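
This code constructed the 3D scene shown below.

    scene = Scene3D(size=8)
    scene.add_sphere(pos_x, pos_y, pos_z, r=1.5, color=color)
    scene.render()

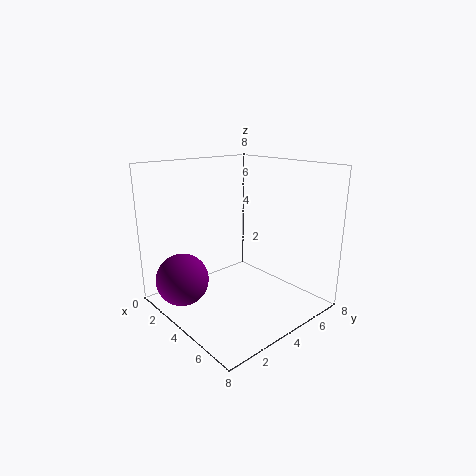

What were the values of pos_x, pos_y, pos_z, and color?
pos_x = 2
pos_y = 1.5
pos_z = 1.5
color = 'purple'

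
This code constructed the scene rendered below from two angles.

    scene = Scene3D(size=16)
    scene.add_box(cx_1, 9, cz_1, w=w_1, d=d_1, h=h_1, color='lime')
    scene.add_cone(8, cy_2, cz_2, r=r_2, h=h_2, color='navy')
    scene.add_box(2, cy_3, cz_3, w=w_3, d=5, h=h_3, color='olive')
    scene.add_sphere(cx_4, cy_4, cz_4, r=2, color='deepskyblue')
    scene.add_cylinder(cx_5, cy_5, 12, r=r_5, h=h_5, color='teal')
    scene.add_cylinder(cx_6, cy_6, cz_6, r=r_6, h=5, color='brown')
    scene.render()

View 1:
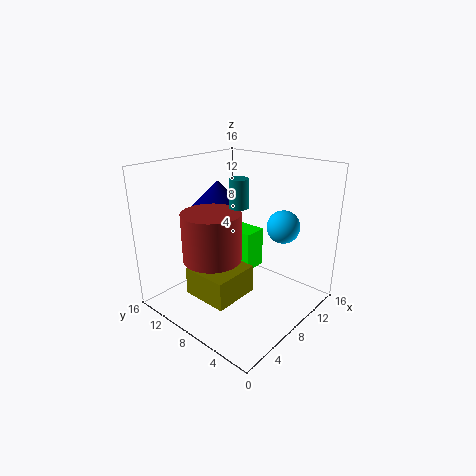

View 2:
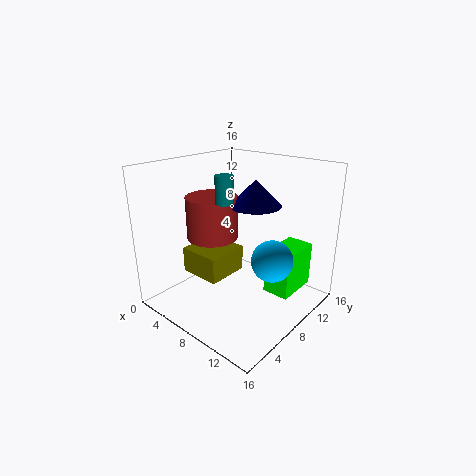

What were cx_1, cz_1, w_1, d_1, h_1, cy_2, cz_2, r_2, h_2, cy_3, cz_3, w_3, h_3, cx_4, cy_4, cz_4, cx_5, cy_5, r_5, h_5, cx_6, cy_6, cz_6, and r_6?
cx_1 = 11, cz_1 = 2, w_1 = 3, d_1 = 5, h_1 = 5, cy_2 = 11, cz_2 = 11, r_2 = 3, h_2 = 3, cy_3 = 5, cz_3 = 3, w_3 = 5, h_3 = 3, cx_4 = 14, cy_4 = 6, cz_4 = 8, cx_5 = 7, cy_5 = 7, r_5 = 1, h_5 = 3, cx_6 = 4, cy_6 = 8, cz_6 = 7, r_6 = 3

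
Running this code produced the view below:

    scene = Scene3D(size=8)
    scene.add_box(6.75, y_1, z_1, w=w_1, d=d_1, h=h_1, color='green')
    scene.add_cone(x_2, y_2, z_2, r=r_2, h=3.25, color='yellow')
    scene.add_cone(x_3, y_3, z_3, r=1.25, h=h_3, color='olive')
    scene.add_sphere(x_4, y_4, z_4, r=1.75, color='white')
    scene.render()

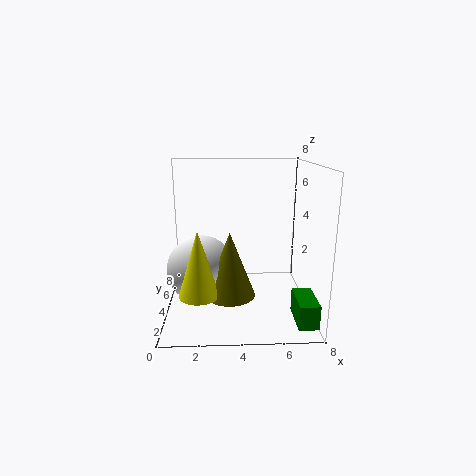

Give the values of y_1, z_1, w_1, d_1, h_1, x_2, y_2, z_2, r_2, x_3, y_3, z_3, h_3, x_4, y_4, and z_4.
y_1 = 0.25; z_1 = 0.5; w_1 = 1; d_1 = 2; h_1 = 1.25; x_2 = 2; y_2 = 1.25; z_2 = 2; r_2 = 1; x_3 = 3.5; y_3 = 1.75; z_3 = 1.75; h_3 = 3.25; x_4 = 2; y_4 = 2.75; z_4 = 2.75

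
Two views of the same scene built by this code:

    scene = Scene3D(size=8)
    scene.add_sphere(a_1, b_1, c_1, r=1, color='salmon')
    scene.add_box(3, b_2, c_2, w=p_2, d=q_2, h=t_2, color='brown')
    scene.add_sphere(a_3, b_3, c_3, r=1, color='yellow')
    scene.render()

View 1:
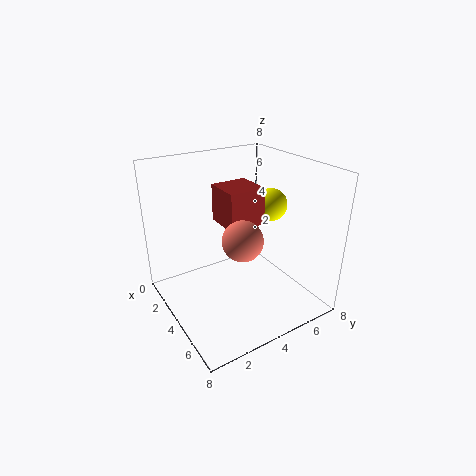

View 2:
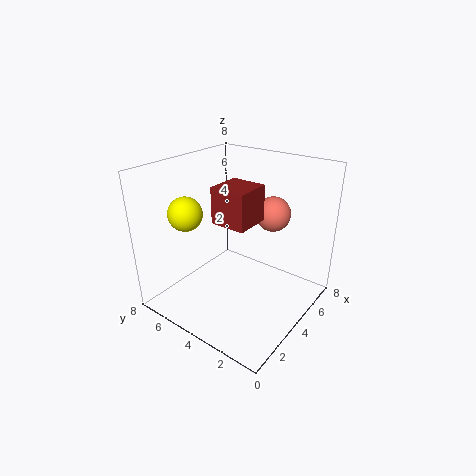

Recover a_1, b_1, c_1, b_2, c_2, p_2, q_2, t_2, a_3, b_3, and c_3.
a_1 = 6
b_1 = 3
c_1 = 5
b_2 = 3
c_2 = 5
p_2 = 2
q_2 = 2
t_2 = 2
a_3 = 3
b_3 = 7
c_3 = 5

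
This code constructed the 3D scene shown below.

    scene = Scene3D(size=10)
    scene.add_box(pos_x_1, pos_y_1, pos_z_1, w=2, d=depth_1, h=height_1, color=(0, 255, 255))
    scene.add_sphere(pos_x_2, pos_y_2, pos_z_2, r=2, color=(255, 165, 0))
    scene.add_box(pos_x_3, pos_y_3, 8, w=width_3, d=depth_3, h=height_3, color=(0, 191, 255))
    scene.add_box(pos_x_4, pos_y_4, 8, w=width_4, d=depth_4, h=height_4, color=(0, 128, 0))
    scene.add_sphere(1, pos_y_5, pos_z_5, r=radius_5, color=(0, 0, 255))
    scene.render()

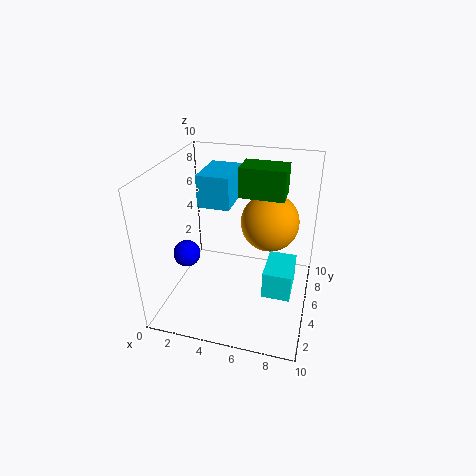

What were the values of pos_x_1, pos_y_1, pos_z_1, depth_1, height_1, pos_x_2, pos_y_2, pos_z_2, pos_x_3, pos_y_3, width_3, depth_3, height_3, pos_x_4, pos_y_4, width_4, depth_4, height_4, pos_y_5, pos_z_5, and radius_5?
pos_x_1 = 7, pos_y_1 = 4, pos_z_1 = 1, depth_1 = 3, height_1 = 2, pos_x_2 = 7, pos_y_2 = 6, pos_z_2 = 6, pos_x_3 = 3, pos_y_3 = 3, width_3 = 2, depth_3 = 3, height_3 = 2, pos_x_4 = 5, pos_y_4 = 5, width_4 = 3, depth_4 = 2, height_4 = 2, pos_y_5 = 5, pos_z_5 = 3, radius_5 = 1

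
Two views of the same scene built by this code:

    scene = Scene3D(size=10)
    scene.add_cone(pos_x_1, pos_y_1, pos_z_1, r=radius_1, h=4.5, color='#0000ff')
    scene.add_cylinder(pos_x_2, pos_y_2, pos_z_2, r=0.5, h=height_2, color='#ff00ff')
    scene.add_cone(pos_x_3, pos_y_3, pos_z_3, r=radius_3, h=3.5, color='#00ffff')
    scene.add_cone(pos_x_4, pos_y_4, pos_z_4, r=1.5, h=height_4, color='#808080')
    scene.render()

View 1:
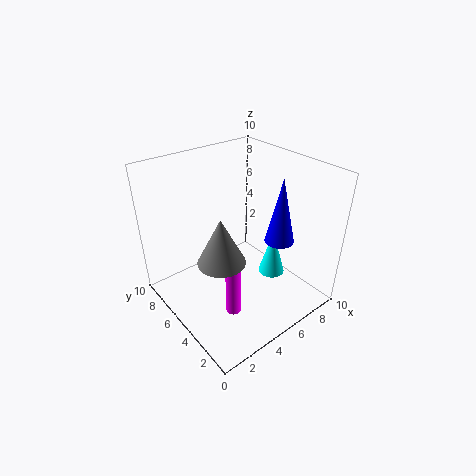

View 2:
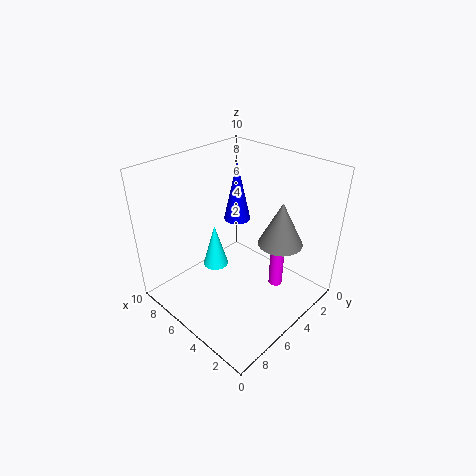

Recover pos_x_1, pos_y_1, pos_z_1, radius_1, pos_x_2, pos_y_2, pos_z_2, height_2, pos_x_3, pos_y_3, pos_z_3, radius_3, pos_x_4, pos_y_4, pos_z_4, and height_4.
pos_x_1 = 7
pos_y_1 = 3
pos_z_1 = 5
radius_1 = 1
pos_x_2 = 3
pos_y_2 = 3
pos_z_2 = 1
height_2 = 4
pos_x_3 = 8
pos_y_3 = 4.5
pos_z_3 = 1
radius_3 = 1
pos_x_4 = 2.5
pos_y_4 = 3.5
pos_z_4 = 5
height_4 = 3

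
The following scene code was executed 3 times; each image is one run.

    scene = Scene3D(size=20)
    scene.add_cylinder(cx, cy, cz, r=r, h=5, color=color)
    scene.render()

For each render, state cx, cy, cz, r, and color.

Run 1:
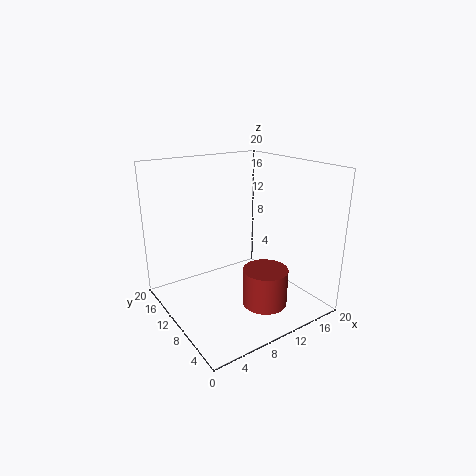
cx = 11; cy = 5; cz = 2; r = 3; color = 'brown'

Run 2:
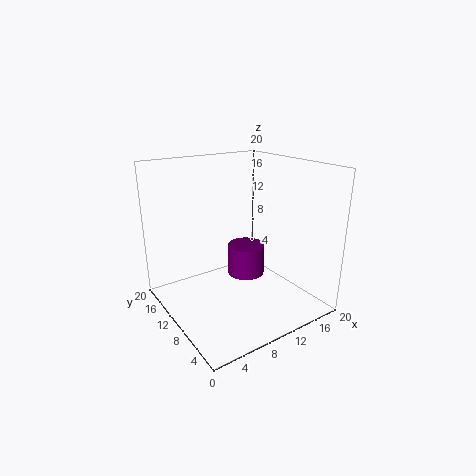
cx = 15; cy = 15; cz = 1; r = 3; color = 'purple'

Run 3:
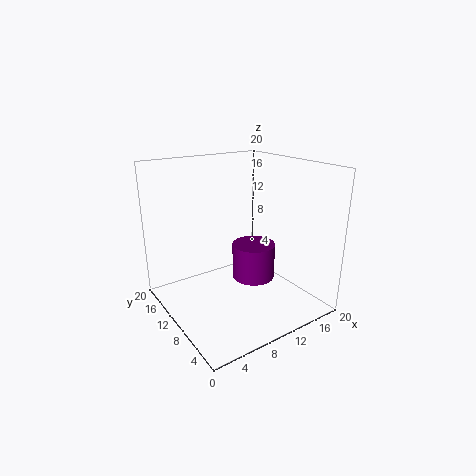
cx = 12; cy = 9; cz = 4; r = 3; color = 'purple'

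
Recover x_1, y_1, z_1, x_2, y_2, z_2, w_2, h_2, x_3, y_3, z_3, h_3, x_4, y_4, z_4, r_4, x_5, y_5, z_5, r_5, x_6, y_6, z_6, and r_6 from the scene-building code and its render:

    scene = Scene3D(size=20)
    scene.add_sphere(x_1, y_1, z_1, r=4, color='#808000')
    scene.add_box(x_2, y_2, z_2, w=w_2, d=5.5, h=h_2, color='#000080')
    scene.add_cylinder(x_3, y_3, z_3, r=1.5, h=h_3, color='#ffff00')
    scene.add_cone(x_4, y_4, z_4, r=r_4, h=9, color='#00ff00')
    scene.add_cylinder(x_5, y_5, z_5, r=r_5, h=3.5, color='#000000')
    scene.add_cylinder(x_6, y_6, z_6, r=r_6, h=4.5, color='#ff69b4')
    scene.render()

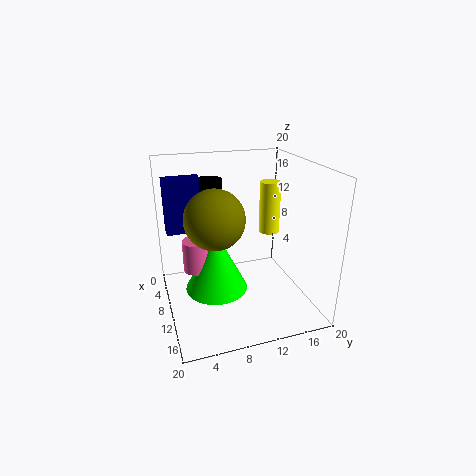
x_1 = 11, y_1 = 6.5, z_1 = 13.5, x_2 = 0.5, y_2 = 1, z_2 = 8.5, w_2 = 2.5, h_2 = 8.5, x_3 = 8, y_3 = 15.5, z_3 = 9.5, h_3 = 7.5, x_4 = 9, y_4 = 7, z_4 = 2, r_4 = 4.5, x_5 = 2, y_5 = 8, z_5 = 13, r_5 = 2, x_6 = 8, y_6 = 4.5, z_6 = 5, r_6 = 2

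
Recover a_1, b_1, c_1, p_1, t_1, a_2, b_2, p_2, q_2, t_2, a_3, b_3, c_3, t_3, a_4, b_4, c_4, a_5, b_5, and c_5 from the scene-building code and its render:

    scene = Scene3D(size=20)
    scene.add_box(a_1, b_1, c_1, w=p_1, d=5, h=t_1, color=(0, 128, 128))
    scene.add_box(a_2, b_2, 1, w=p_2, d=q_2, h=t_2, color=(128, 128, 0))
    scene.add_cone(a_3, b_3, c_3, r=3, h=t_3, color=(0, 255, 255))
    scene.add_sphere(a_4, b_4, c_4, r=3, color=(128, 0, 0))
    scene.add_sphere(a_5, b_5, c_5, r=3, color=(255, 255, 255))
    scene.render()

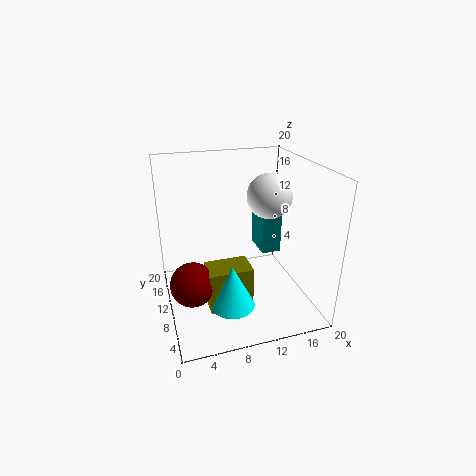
a_1 = 15
b_1 = 13
c_1 = 5
p_1 = 3
t_1 = 7
a_2 = 5
b_2 = 6
p_2 = 6
q_2 = 4
t_2 = 6
a_3 = 8
b_3 = 6
c_3 = 2
t_3 = 6
a_4 = 3
b_4 = 8
c_4 = 5
a_5 = 14
b_5 = 9
c_5 = 16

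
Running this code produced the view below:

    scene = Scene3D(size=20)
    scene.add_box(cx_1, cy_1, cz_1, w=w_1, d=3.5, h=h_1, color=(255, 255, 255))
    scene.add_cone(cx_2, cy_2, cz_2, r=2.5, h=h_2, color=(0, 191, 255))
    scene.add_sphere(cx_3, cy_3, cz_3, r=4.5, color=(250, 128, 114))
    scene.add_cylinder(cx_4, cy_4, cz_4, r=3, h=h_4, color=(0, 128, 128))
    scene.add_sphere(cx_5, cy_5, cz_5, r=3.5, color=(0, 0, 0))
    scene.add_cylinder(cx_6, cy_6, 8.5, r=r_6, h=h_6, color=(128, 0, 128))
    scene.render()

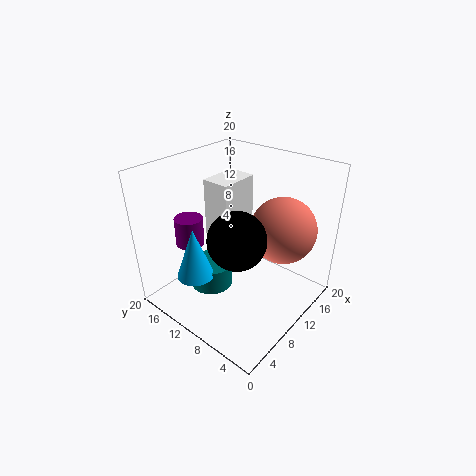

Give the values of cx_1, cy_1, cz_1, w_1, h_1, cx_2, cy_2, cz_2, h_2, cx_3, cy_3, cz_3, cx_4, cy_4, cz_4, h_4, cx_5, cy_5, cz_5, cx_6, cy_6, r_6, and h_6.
cx_1 = 5.5; cy_1 = 8; cz_1 = 12; w_1 = 5; h_1 = 7.5; cx_2 = 4; cy_2 = 12.5; cz_2 = 6; h_2 = 7; cx_3 = 13.5; cy_3 = 5; cz_3 = 11.5; cx_4 = 7; cy_4 = 12.5; cz_4 = 3; h_4 = 3.5; cx_5 = 5; cy_5 = 6; cz_5 = 13.5; cx_6 = 6.5; cy_6 = 16; r_6 = 2; h_6 = 4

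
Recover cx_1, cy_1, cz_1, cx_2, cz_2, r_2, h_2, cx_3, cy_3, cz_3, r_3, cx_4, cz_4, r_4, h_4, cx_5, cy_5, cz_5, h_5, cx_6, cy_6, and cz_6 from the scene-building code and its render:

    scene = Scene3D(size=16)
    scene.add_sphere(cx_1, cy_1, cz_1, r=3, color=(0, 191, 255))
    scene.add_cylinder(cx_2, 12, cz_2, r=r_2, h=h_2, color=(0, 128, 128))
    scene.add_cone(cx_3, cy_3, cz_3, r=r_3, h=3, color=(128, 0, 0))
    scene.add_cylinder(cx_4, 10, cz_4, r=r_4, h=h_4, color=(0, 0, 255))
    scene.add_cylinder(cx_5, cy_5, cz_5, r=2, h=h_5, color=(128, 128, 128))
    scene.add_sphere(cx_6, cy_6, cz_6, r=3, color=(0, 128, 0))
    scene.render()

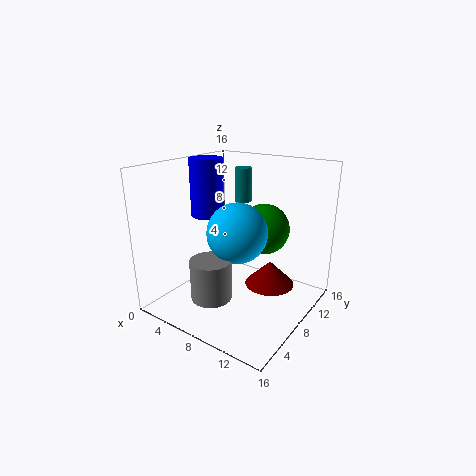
cx_1 = 10
cy_1 = 5
cz_1 = 10
cx_2 = 6
cz_2 = 11
r_2 = 1
h_2 = 4
cx_3 = 10
cy_3 = 12
cz_3 = 1
r_3 = 3
cx_4 = 2
cz_4 = 9
r_4 = 2
h_4 = 7
cx_5 = 9
cy_5 = 2
cz_5 = 4
h_5 = 4
cx_6 = 9
cy_6 = 12
cz_6 = 8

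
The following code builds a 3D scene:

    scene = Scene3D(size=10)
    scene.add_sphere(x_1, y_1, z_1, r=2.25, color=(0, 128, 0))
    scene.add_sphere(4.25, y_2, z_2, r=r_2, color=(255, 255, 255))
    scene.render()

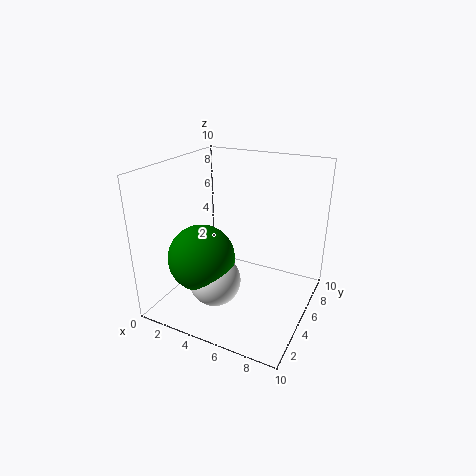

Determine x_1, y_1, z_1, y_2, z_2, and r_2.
x_1 = 3.25; y_1 = 3; z_1 = 4; y_2 = 3; z_2 = 2.5; r_2 = 1.75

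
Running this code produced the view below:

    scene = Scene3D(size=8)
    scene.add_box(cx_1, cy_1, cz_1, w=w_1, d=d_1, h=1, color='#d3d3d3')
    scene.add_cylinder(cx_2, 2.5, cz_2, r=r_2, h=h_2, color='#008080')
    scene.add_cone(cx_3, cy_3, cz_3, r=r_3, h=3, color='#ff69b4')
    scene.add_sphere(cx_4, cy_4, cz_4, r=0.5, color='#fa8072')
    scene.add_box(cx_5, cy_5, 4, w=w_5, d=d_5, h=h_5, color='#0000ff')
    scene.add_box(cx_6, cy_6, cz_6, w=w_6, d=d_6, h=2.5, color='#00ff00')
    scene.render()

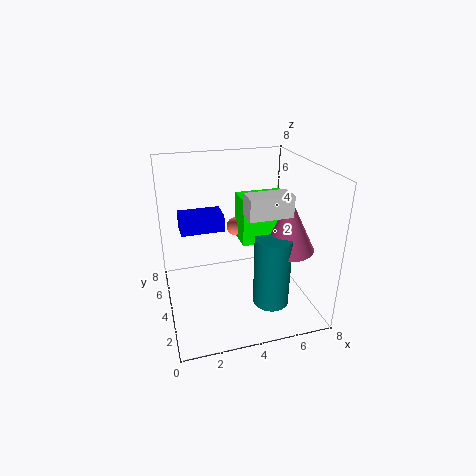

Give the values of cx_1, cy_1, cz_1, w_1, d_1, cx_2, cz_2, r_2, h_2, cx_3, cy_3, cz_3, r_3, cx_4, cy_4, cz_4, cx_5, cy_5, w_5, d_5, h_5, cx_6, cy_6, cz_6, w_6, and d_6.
cx_1 = 3.5, cy_1 = 0.5, cz_1 = 6.5, w_1 = 2, d_1 = 1, cx_2 = 5.5, cz_2 = 0.5, r_2 = 1, h_2 = 4, cx_3 = 6.5, cy_3 = 3, cz_3 = 3.5, r_3 = 1.5, cx_4 = 4, cy_4 = 4.5, cz_4 = 4.5, cx_5 = 1, cy_5 = 5, w_5 = 2.5, d_5 = 1.5, h_5 = 1, cx_6 = 4, cy_6 = 3, cz_6 = 4, w_6 = 2.5, d_6 = 1.5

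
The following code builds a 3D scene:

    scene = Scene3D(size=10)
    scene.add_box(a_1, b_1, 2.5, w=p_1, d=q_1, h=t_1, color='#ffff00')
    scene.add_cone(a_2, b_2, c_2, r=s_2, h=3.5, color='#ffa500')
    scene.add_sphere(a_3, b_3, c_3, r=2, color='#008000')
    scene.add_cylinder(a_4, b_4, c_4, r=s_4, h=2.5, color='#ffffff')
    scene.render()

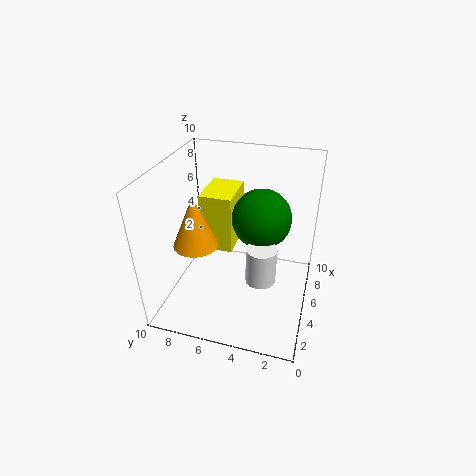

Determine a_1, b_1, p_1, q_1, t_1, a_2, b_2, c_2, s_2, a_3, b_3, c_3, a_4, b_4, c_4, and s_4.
a_1 = 6.5, b_1 = 6, p_1 = 3.5, q_1 = 2.5, t_1 = 4.5, a_2 = 3.5, b_2 = 7.5, c_2 = 5, s_2 = 1.5, a_3 = 5.5, b_3 = 3.5, c_3 = 6.5, a_4 = 3.5, b_4 = 3, c_4 = 3, s_4 = 1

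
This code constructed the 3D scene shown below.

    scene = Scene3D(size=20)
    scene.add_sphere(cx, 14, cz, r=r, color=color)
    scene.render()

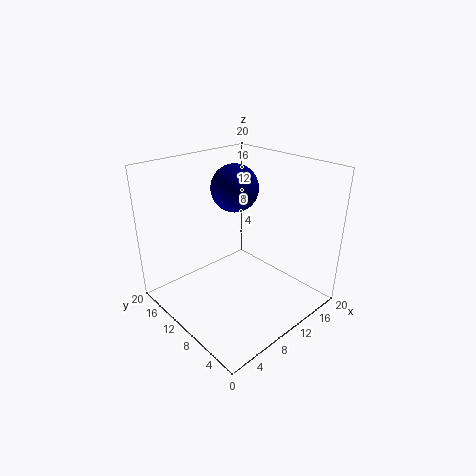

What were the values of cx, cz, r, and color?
cx = 13, cz = 15.5, r = 3.5, color = 'navy'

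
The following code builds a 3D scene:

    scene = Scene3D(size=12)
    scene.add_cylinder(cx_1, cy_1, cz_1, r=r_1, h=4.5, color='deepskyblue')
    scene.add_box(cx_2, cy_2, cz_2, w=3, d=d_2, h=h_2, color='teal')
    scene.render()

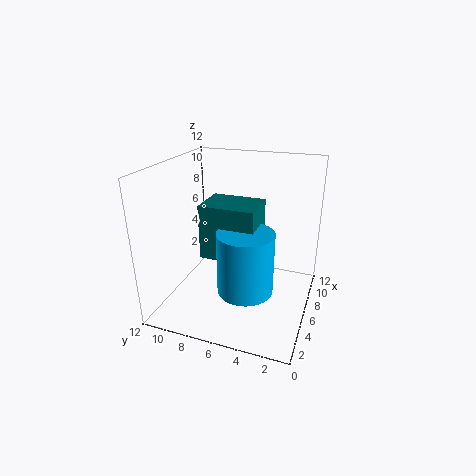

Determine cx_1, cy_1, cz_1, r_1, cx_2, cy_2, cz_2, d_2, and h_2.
cx_1 = 2; cy_1 = 4; cz_1 = 4; r_1 = 2; cx_2 = 2; cy_2 = 3.5; cz_2 = 6; d_2 = 4; h_2 = 4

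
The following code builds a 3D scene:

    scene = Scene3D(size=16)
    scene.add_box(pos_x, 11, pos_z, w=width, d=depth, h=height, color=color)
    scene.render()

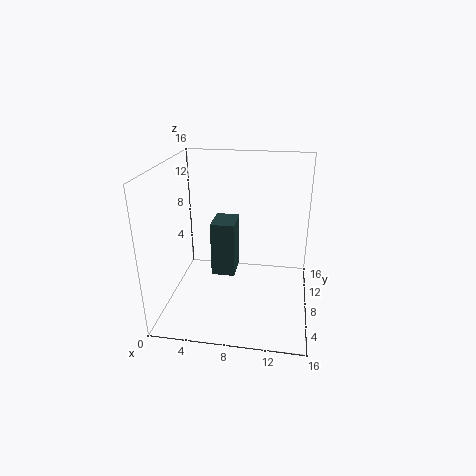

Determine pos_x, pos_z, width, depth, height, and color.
pos_x = 4, pos_z = 1, width = 3, depth = 4, height = 7, color = 'darkslategray'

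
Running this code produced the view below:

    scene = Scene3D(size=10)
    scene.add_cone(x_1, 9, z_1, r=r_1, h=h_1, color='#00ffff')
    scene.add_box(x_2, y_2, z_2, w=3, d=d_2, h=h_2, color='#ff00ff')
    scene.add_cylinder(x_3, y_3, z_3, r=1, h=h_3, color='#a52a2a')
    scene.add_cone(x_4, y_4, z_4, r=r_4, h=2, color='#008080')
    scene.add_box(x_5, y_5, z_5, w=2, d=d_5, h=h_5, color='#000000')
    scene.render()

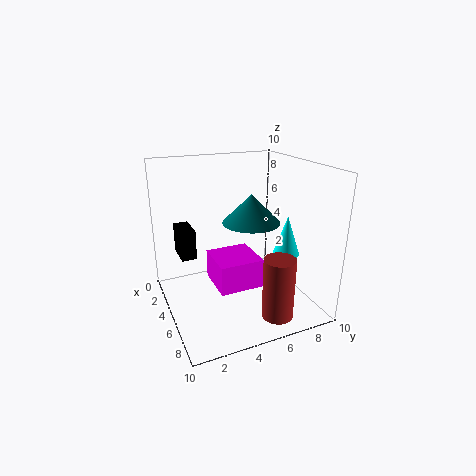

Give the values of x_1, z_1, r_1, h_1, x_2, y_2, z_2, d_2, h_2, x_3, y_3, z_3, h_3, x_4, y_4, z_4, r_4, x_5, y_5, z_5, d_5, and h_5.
x_1 = 5; z_1 = 3; r_1 = 1; h_1 = 3; x_2 = 4; y_2 = 3; z_2 = 2; d_2 = 3; h_2 = 2; x_3 = 9; y_3 = 6; z_3 = 1; h_3 = 4; x_4 = 5; y_4 = 6; z_4 = 6; r_4 = 2; x_5 = 3; y_5 = 1; z_5 = 4; d_5 = 1; h_5 = 2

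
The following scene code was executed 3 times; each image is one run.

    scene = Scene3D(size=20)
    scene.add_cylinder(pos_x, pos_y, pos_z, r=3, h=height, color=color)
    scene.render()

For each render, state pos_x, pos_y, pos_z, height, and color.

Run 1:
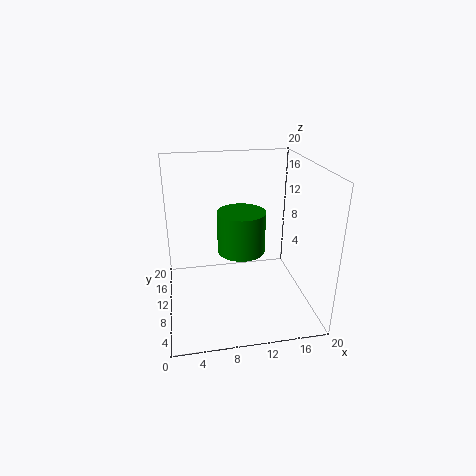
pos_x = 9.75
pos_y = 6.5
pos_z = 10
height = 5.25
color = 'green'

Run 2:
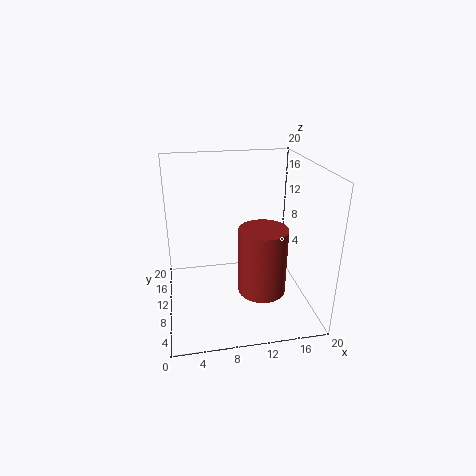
pos_x = 12
pos_y = 4.25
pos_z = 5.25
height = 8.5
color = 'brown'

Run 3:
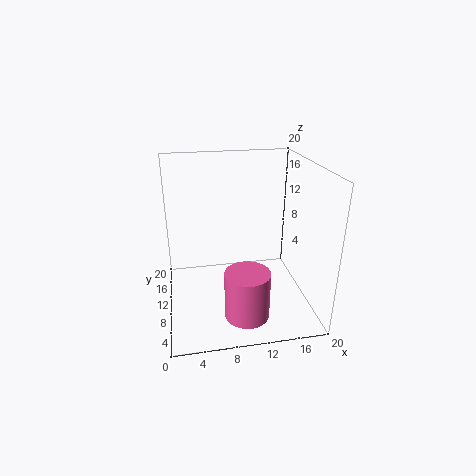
pos_x = 10.25
pos_y = 4.75
pos_z = 1
height = 6.5
color = 'hotpink'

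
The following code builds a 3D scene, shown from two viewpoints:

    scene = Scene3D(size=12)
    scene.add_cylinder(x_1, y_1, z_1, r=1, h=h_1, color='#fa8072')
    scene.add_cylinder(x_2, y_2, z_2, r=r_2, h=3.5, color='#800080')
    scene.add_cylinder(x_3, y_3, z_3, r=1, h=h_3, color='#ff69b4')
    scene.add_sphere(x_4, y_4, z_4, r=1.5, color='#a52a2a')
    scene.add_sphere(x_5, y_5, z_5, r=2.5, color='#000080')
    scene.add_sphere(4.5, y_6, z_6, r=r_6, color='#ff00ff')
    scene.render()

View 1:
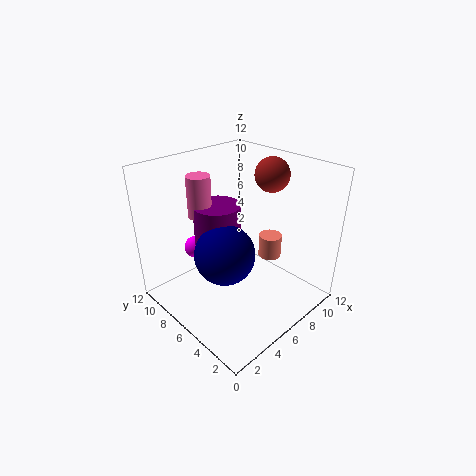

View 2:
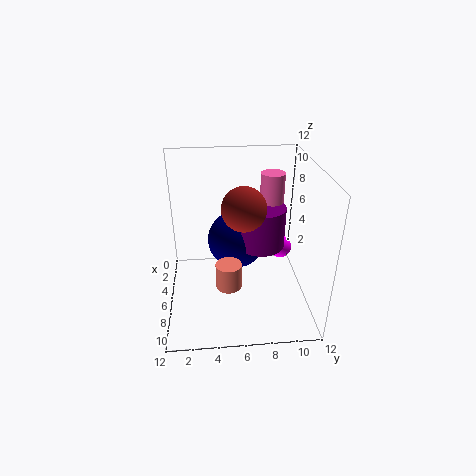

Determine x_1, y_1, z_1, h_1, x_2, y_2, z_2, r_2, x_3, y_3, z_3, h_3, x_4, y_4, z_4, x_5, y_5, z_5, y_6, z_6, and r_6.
x_1 = 9, y_1 = 5, z_1 = 3.5, h_1 = 2, x_2 = 5.5, y_2 = 8, z_2 = 5, r_2 = 2, x_3 = 4.5, y_3 = 9, z_3 = 7.5, h_3 = 3.5, x_4 = 10, y_4 = 6, z_4 = 10.5, x_5 = 4.5, y_5 = 6, z_5 = 5, y_6 = 10, z_6 = 4, r_6 = 1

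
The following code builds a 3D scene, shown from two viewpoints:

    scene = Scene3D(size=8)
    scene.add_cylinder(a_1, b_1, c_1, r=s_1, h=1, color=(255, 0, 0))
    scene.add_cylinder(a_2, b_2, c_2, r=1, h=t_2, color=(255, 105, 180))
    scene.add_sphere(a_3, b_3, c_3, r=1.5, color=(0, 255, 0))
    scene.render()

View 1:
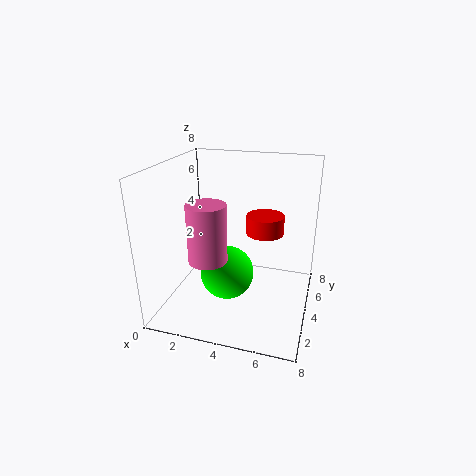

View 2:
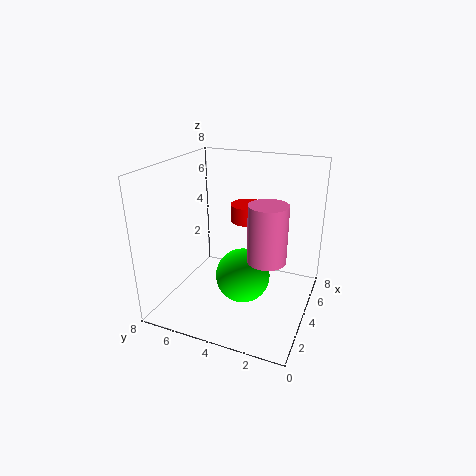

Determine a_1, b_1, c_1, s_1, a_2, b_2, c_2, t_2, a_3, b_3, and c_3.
a_1 = 5.5; b_1 = 4; c_1 = 4.5; s_1 = 1; a_2 = 3; b_2 = 2; c_2 = 3.5; t_2 = 3; a_3 = 3.5; b_3 = 3.5; c_3 = 2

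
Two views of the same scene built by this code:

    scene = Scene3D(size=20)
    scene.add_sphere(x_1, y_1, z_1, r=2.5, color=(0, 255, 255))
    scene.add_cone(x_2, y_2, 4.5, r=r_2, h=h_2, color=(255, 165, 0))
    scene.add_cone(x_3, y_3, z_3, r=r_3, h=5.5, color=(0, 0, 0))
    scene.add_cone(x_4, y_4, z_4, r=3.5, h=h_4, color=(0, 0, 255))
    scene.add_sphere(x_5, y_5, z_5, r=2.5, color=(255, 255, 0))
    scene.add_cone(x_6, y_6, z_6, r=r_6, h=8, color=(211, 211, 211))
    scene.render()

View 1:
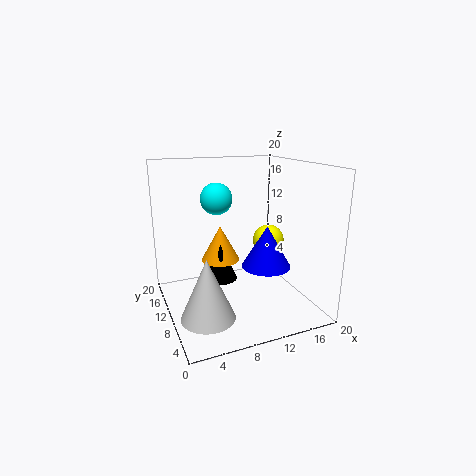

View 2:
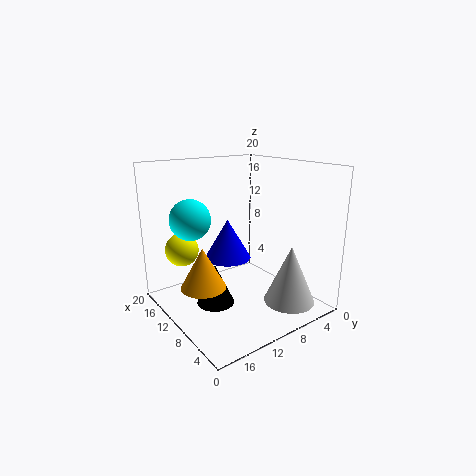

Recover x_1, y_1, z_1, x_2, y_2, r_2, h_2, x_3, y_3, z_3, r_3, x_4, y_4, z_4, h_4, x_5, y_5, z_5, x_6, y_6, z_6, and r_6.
x_1 = 9.5
y_1 = 17.5
z_1 = 14
x_2 = 9.5
y_2 = 16
r_2 = 3
h_2 = 5.5
x_3 = 9
y_3 = 14.5
z_3 = 2
r_3 = 2.5
x_4 = 14
y_4 = 9
z_4 = 5.5
h_4 = 6
x_5 = 17.5
y_5 = 15
z_5 = 7
x_6 = 4
y_6 = 5.5
z_6 = 1.5
r_6 = 3.5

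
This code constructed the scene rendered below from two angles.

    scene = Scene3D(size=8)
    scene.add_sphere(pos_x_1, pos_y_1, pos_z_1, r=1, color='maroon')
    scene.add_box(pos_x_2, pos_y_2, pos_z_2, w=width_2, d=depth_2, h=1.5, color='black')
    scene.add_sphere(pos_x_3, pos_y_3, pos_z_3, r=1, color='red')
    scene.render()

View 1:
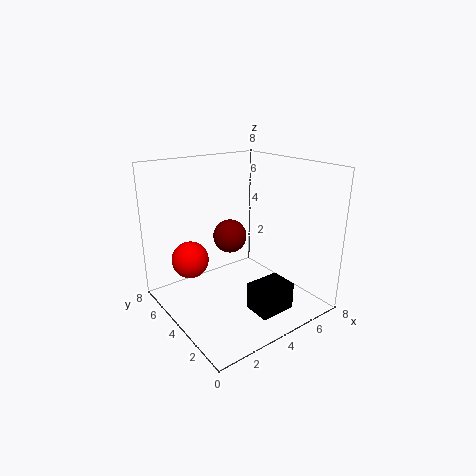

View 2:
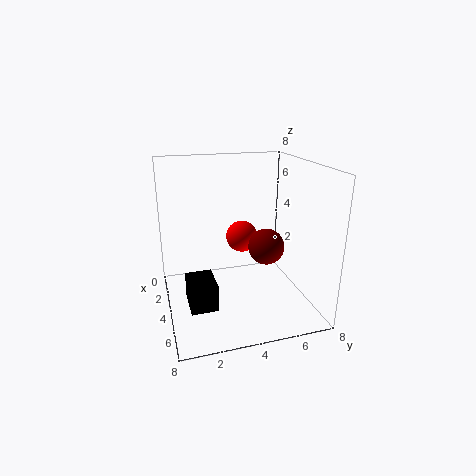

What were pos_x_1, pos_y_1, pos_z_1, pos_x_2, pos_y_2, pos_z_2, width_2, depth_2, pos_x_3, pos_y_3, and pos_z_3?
pos_x_1 = 4.5, pos_y_1 = 5.5, pos_z_1 = 3.5, pos_x_2 = 3.5, pos_y_2 = 1, pos_z_2 = 0.5, width_2 = 2, depth_2 = 1.5, pos_x_3 = 1.5, pos_y_3 = 5, pos_z_3 = 3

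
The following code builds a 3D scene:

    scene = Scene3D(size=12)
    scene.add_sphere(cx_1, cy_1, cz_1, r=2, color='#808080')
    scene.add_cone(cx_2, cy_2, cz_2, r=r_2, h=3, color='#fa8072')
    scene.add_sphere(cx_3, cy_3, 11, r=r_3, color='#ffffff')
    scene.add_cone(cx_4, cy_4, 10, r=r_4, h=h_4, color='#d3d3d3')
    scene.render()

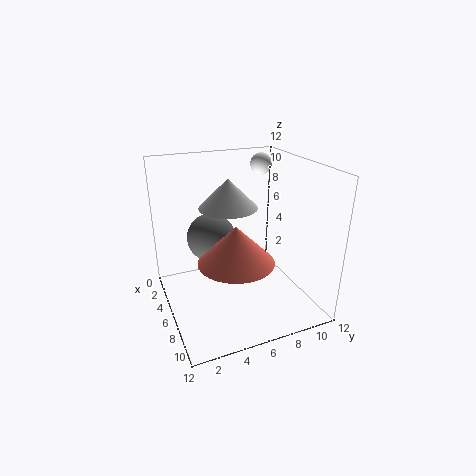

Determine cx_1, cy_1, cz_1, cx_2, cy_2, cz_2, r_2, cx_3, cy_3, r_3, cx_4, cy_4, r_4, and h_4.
cx_1 = 5, cy_1 = 4, cz_1 = 6, cx_2 = 8, cy_2 = 5, cz_2 = 5, r_2 = 3, cx_3 = 2, cy_3 = 10, r_3 = 1, cx_4 = 9, cy_4 = 4, r_4 = 2, h_4 = 2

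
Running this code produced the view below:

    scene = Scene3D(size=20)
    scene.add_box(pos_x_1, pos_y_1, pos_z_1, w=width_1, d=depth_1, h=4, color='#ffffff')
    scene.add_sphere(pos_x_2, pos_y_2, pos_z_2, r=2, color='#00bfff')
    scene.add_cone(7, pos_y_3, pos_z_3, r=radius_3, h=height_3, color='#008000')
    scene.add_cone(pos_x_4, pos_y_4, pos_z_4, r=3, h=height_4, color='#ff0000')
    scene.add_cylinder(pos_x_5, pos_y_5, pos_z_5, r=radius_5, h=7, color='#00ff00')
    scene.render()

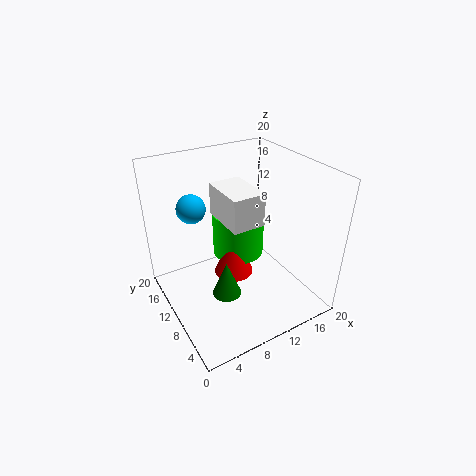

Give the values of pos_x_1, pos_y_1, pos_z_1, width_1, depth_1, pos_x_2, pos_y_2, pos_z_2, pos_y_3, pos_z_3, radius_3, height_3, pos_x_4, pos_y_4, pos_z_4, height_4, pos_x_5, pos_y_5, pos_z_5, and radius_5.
pos_x_1 = 6, pos_y_1 = 4, pos_z_1 = 15, width_1 = 4, depth_1 = 6, pos_x_2 = 5, pos_y_2 = 14, pos_z_2 = 14, pos_y_3 = 8, pos_z_3 = 3, radius_3 = 2, height_3 = 5, pos_x_4 = 11, pos_y_4 = 13, pos_z_4 = 2, height_4 = 7, pos_x_5 = 13, pos_y_5 = 15, pos_z_5 = 4, radius_5 = 4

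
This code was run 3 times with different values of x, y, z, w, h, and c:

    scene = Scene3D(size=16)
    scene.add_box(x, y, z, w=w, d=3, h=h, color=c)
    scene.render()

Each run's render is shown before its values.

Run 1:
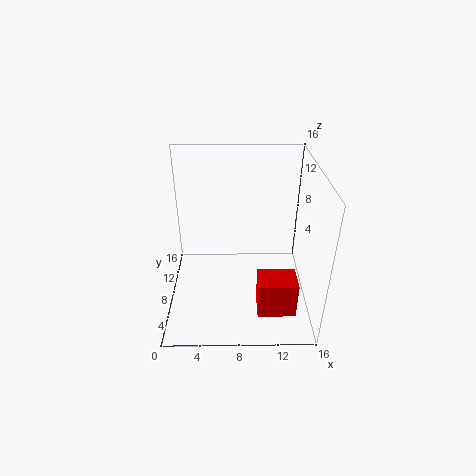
x = 10, y = 2, z = 2, w = 4, h = 4, c = 'red'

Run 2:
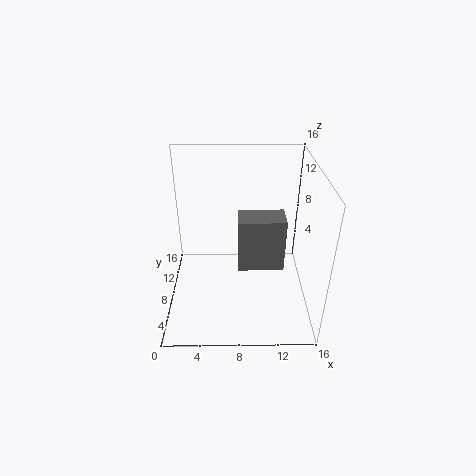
x = 8, y = 6, z = 5, w = 5, h = 6, c = 'gray'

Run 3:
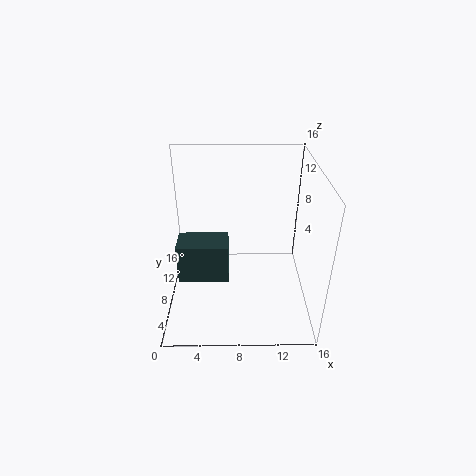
x = 2, y = 3, z = 6, w = 5, h = 4, c = 'darkslategray'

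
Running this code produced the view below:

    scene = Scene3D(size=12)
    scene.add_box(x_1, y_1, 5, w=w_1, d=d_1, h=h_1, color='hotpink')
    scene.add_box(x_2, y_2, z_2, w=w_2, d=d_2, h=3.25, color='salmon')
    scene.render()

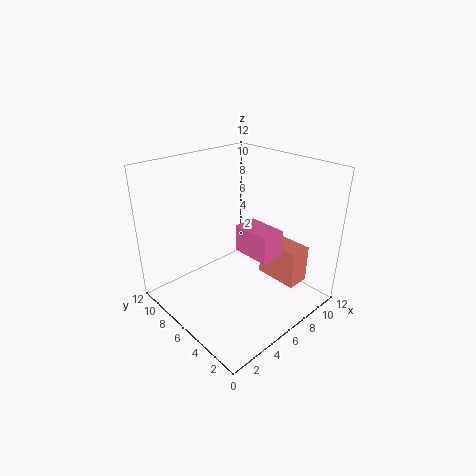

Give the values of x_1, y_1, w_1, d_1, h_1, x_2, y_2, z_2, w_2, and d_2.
x_1 = 5.75, y_1 = 2.75, w_1 = 2, d_1 = 3.25, h_1 = 2.25, x_2 = 8.5, y_2 = 2, z_2 = 1.75, w_2 = 2, d_2 = 3.75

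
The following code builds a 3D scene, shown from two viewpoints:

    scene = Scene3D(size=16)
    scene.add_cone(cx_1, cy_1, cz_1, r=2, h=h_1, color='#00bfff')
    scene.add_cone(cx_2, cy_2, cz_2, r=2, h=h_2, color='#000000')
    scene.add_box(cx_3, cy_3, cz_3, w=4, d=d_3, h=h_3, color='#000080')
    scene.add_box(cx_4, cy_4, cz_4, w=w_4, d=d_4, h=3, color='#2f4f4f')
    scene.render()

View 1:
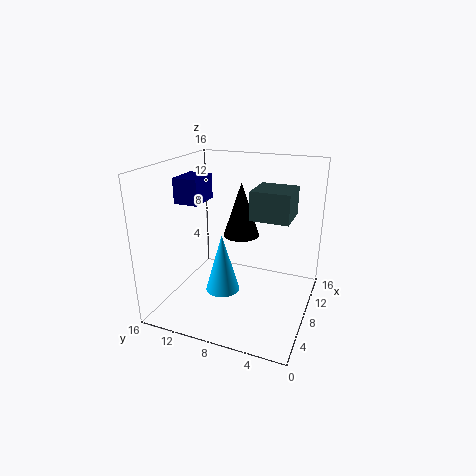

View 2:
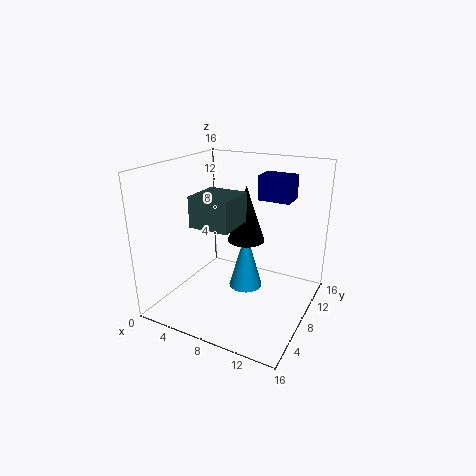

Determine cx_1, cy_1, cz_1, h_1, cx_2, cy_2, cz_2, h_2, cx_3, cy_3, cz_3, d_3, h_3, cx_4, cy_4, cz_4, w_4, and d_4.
cx_1 = 8
cy_1 = 10
cz_1 = 1
h_1 = 7
cx_2 = 9
cy_2 = 8
cz_2 = 8
h_2 = 6
cx_3 = 8
cy_3 = 13
cz_3 = 11
d_3 = 3
h_3 = 3
cx_4 = 6
cy_4 = 2
cz_4 = 11
w_4 = 4
d_4 = 4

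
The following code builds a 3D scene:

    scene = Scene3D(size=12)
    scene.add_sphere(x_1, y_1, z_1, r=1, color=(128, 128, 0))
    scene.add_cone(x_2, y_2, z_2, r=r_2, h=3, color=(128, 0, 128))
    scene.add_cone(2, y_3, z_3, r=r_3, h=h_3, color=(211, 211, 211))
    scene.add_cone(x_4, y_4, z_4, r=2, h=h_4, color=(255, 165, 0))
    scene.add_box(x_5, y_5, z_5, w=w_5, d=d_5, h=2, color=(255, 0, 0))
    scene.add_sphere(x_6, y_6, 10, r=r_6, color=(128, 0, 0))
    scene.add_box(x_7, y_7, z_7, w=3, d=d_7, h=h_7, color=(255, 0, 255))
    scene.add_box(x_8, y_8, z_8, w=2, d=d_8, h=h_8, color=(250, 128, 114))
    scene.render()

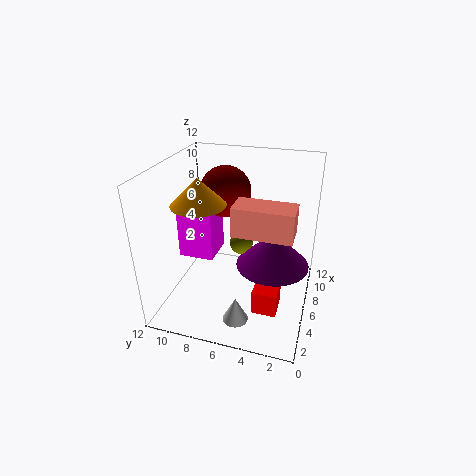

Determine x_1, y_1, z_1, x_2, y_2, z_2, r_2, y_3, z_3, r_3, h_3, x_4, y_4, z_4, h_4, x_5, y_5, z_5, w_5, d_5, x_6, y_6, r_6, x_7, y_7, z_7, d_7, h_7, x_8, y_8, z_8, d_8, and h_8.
x_1 = 7
y_1 = 6
z_1 = 5
x_2 = 6
y_2 = 3
z_2 = 4
r_2 = 3
y_3 = 5
z_3 = 1
r_3 = 1
h_3 = 2
x_4 = 3
y_4 = 8
z_4 = 10
h_4 = 2
x_5 = 3
y_5 = 2
z_5 = 1
w_5 = 2
d_5 = 2
x_6 = 6
y_6 = 7
r_6 = 2
x_7 = 5
y_7 = 8
z_7 = 4
d_7 = 3
h_7 = 5
x_8 = 1
y_8 = 1
z_8 = 9
d_8 = 4
h_8 = 2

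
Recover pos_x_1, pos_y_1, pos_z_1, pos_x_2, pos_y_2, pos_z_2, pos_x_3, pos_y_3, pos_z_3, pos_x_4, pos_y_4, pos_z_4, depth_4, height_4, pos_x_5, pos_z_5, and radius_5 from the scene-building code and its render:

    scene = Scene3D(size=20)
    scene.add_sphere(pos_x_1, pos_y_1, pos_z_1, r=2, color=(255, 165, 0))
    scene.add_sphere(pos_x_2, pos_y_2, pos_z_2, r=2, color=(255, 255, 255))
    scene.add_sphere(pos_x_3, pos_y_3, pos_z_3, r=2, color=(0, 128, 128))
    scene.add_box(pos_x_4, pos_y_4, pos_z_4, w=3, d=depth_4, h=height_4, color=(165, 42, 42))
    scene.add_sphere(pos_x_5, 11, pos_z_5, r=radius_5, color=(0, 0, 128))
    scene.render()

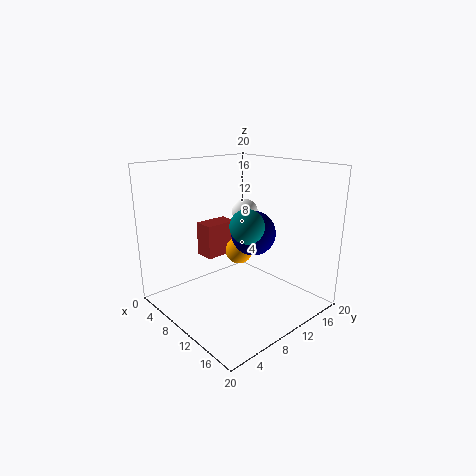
pos_x_1 = 8; pos_y_1 = 12; pos_z_1 = 7; pos_x_2 = 6; pos_y_2 = 15; pos_z_2 = 12; pos_x_3 = 16; pos_y_3 = 6; pos_z_3 = 14; pos_x_4 = 3; pos_y_4 = 8; pos_z_4 = 6; depth_4 = 5; height_4 = 5; pos_x_5 = 12; pos_z_5 = 11; radius_5 = 3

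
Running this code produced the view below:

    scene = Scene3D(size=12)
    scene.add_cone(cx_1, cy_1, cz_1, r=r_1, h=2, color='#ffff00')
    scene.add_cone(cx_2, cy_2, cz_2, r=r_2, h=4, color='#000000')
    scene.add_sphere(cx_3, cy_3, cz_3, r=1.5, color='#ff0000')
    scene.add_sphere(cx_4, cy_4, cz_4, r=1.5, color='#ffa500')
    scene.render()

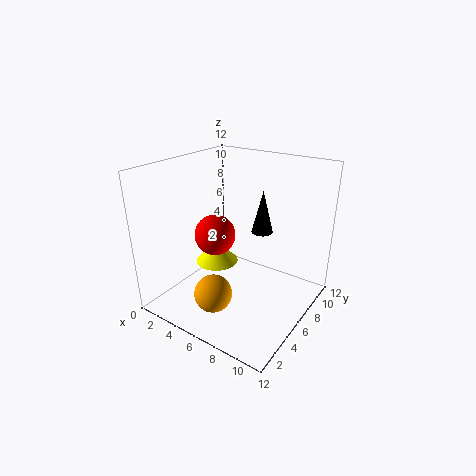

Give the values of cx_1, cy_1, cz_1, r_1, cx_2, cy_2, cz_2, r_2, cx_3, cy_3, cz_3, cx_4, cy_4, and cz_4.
cx_1 = 2.5, cy_1 = 7.5, cz_1 = 2, r_1 = 2, cx_2 = 6, cy_2 = 10, cz_2 = 5, r_2 = 1, cx_3 = 6, cy_3 = 3, cz_3 = 7.5, cx_4 = 6, cy_4 = 2.5, cz_4 = 2.5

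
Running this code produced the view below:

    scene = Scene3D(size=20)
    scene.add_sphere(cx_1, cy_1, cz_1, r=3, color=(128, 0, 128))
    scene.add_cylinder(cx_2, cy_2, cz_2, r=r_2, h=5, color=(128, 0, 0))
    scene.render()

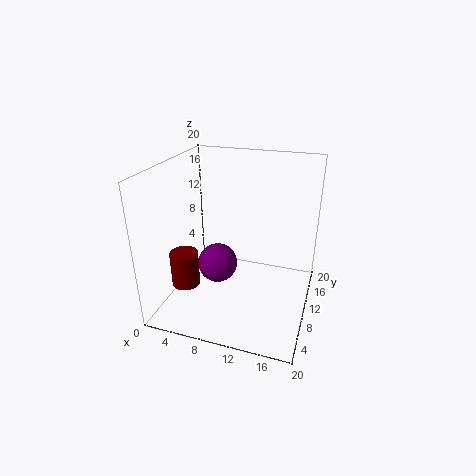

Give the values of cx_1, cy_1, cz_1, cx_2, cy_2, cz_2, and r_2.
cx_1 = 6
cy_1 = 12
cz_1 = 4
cx_2 = 3
cy_2 = 7
cz_2 = 3
r_2 = 2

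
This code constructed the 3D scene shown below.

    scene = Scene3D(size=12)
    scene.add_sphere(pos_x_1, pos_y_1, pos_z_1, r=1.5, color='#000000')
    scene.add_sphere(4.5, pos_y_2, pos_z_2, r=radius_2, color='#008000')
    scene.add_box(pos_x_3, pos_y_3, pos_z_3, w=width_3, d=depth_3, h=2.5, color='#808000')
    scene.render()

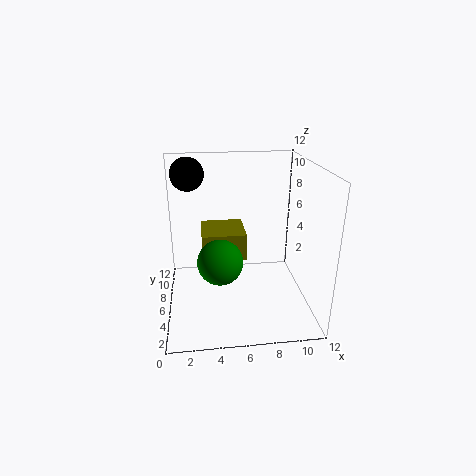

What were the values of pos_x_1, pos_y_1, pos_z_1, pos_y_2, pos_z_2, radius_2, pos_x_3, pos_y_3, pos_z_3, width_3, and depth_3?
pos_x_1 = 2
pos_y_1 = 10
pos_z_1 = 10.5
pos_y_2 = 6.5
pos_z_2 = 3.5
radius_2 = 2
pos_x_3 = 3
pos_y_3 = 7.5
pos_z_3 = 3
width_3 = 4
depth_3 = 4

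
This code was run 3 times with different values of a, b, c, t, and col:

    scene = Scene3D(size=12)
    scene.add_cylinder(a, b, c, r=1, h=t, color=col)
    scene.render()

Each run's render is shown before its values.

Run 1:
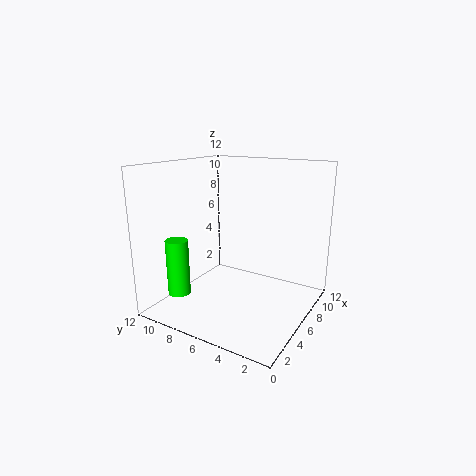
a = 4, b = 11, c = 0.5, t = 5, col = 'lime'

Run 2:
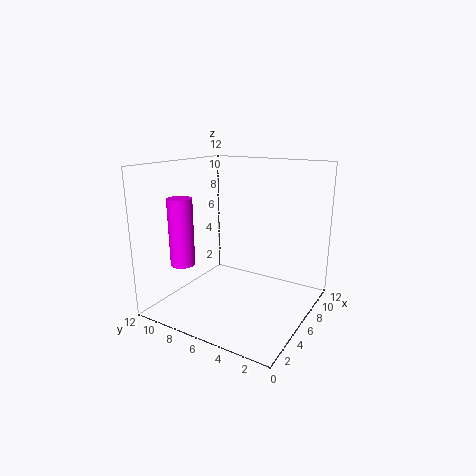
a = 3, b = 9.5, c = 4, t = 5.5, col = 'magenta'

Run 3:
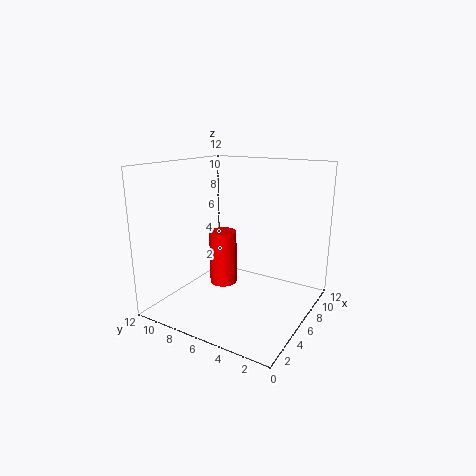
a = 3, b = 5.5, c = 3.5, t = 4, col = 'red'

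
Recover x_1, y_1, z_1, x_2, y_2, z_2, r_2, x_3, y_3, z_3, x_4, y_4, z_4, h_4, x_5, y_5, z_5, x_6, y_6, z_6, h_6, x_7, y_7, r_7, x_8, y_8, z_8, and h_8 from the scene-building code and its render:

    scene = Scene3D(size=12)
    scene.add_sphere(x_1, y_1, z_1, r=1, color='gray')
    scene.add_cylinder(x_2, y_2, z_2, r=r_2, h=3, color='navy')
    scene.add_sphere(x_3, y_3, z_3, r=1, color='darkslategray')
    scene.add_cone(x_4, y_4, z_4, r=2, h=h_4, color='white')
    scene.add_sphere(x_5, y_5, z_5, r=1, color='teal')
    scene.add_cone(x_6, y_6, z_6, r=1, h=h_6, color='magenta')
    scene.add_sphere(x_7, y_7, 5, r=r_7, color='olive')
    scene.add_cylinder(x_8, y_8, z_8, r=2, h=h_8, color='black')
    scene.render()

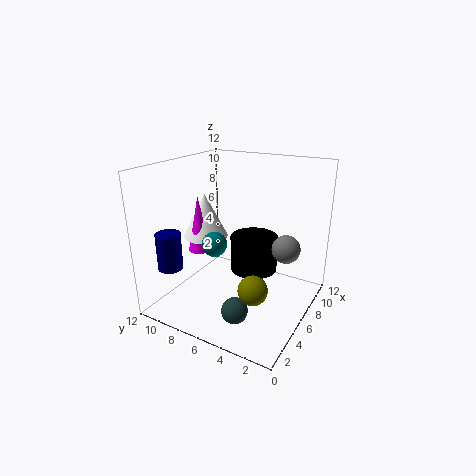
x_1 = 4
y_1 = 1
z_1 = 7
x_2 = 2
y_2 = 10
z_2 = 4
r_2 = 1
x_3 = 2
y_3 = 4
z_3 = 2
x_4 = 7
y_4 = 10
z_4 = 5
h_4 = 4
x_5 = 4
y_5 = 7
z_5 = 6
x_6 = 6
y_6 = 10
z_6 = 4
h_6 = 5
x_7 = 1
y_7 = 2
r_7 = 1
x_8 = 7
y_8 = 5
z_8 = 3
h_8 = 3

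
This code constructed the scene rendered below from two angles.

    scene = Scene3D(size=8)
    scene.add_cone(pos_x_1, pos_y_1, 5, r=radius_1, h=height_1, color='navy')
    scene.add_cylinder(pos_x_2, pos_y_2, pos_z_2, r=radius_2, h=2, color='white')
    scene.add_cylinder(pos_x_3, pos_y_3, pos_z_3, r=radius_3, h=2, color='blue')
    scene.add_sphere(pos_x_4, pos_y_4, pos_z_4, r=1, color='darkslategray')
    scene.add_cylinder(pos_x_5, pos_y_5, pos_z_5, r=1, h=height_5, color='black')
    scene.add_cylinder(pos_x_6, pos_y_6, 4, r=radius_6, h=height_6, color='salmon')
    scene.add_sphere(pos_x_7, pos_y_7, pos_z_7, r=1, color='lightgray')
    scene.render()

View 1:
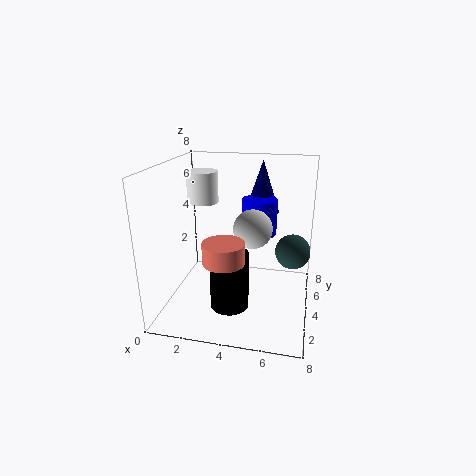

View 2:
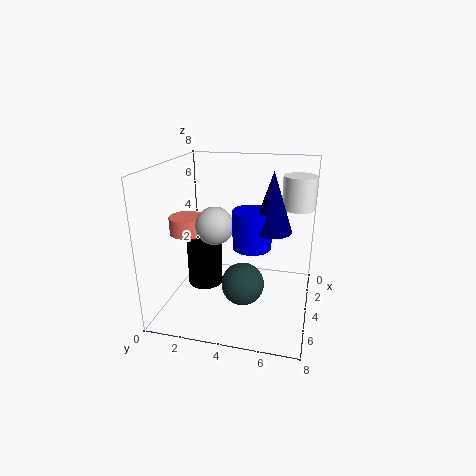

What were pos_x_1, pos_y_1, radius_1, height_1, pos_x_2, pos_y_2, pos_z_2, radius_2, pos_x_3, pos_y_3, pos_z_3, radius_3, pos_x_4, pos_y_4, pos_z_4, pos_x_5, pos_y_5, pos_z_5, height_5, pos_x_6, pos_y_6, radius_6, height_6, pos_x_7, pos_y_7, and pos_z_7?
pos_x_1 = 5, pos_y_1 = 6, radius_1 = 1, height_1 = 3, pos_x_2 = 1, pos_y_2 = 7, pos_z_2 = 5, radius_2 = 1, pos_x_3 = 5, pos_y_3 = 5, pos_z_3 = 4, radius_3 = 1, pos_x_4 = 7, pos_y_4 = 5, pos_z_4 = 3, pos_x_5 = 4, pos_y_5 = 2, pos_z_5 = 1, height_5 = 3, pos_x_6 = 4, pos_y_6 = 1, radius_6 = 1, height_6 = 1, pos_x_7 = 5, pos_y_7 = 3, pos_z_7 = 5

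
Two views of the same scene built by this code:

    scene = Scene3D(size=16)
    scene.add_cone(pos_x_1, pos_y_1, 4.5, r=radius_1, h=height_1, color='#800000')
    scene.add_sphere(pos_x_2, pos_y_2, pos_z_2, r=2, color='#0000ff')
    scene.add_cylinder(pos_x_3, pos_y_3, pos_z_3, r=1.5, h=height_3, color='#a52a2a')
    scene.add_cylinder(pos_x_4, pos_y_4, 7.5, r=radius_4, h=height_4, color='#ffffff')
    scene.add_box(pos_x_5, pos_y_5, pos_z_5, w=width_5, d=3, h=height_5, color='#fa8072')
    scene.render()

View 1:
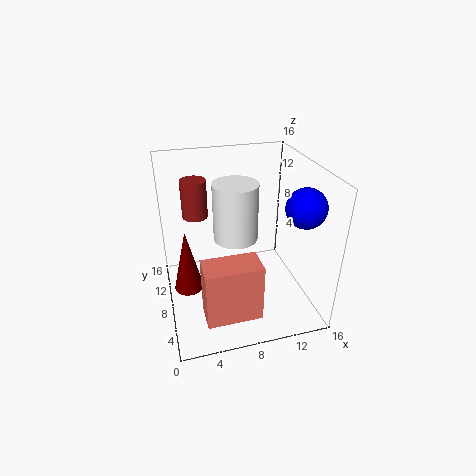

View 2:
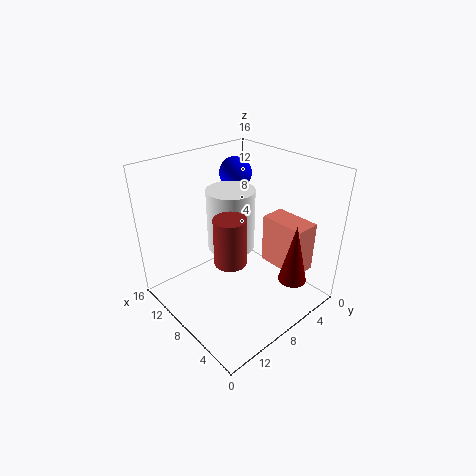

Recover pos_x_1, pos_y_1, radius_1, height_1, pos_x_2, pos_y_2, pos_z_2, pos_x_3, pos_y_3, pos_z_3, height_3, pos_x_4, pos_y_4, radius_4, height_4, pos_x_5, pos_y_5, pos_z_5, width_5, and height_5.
pos_x_1 = 2, pos_y_1 = 5.5, radius_1 = 1.5, height_1 = 6.5, pos_x_2 = 13.5, pos_y_2 = 3.5, pos_z_2 = 13, pos_x_3 = 4, pos_y_3 = 12.5, pos_z_3 = 9, height_3 = 4.5, pos_x_4 = 8, pos_y_4 = 9, radius_4 = 2.5, height_4 = 6.5, pos_x_5 = 3, pos_y_5 = 0.5, pos_z_5 = 3, width_5 = 5.5, height_5 = 6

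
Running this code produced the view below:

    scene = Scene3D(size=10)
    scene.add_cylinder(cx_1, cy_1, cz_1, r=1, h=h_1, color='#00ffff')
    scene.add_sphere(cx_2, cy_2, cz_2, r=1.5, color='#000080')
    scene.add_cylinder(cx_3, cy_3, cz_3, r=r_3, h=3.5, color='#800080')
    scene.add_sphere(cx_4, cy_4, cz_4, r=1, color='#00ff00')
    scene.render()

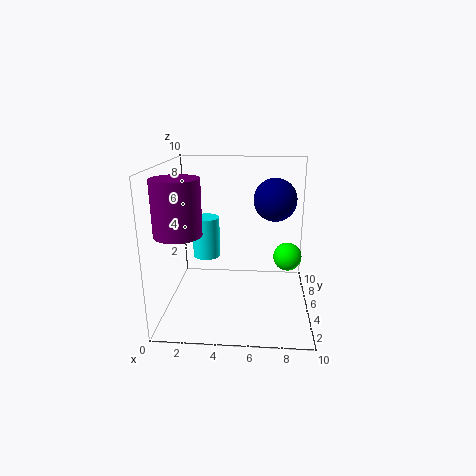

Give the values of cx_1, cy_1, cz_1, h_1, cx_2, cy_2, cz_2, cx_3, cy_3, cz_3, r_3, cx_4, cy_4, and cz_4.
cx_1 = 2.5; cy_1 = 6.5; cz_1 = 3; h_1 = 3; cx_2 = 7.5; cy_2 = 6; cz_2 = 7.5; cx_3 = 1.5; cy_3 = 2.5; cz_3 = 6; r_3 = 1.5; cx_4 = 8.5; cy_4 = 5.5; cz_4 = 3.5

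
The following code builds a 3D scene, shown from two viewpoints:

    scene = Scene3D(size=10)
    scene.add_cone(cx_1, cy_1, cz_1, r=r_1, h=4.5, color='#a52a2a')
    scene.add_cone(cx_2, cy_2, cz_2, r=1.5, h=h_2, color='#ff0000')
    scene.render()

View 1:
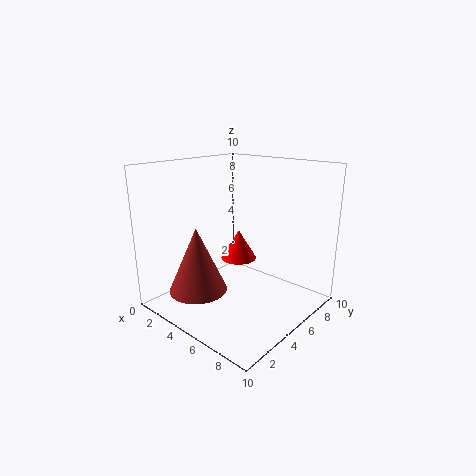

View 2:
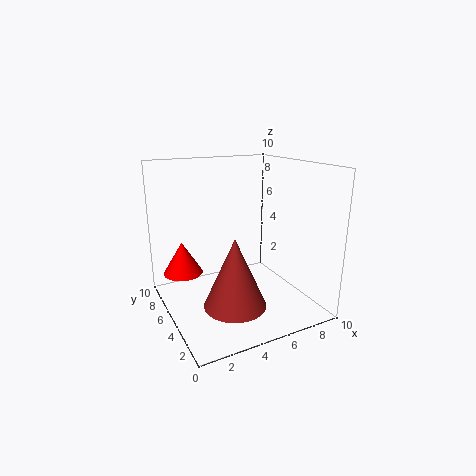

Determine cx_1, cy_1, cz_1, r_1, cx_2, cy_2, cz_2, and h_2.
cx_1 = 3.5; cy_1 = 2.5; cz_1 = 1.5; r_1 = 2; cx_2 = 2; cy_2 = 8.5; cz_2 = 1.5; h_2 = 2.5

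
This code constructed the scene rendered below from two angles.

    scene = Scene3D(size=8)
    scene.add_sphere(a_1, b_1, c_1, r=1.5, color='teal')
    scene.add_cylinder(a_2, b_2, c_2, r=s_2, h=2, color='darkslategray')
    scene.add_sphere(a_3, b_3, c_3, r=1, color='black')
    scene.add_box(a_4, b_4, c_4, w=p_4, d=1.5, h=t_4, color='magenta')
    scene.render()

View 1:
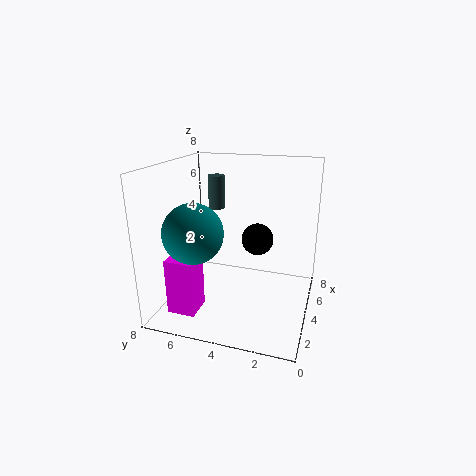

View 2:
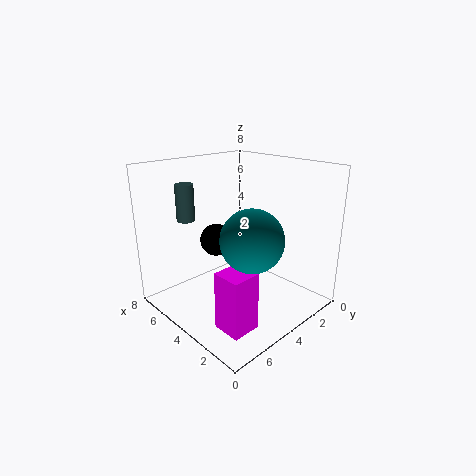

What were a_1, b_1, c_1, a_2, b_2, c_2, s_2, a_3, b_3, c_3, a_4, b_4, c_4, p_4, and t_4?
a_1 = 1.5; b_1 = 5.5; c_1 = 5; a_2 = 6; b_2 = 6; c_2 = 5; s_2 = 0.5; a_3 = 6.5; b_3 = 3.5; c_3 = 3; a_4 = 1; b_4 = 5.5; c_4 = 0.5; p_4 = 1.5; t_4 = 3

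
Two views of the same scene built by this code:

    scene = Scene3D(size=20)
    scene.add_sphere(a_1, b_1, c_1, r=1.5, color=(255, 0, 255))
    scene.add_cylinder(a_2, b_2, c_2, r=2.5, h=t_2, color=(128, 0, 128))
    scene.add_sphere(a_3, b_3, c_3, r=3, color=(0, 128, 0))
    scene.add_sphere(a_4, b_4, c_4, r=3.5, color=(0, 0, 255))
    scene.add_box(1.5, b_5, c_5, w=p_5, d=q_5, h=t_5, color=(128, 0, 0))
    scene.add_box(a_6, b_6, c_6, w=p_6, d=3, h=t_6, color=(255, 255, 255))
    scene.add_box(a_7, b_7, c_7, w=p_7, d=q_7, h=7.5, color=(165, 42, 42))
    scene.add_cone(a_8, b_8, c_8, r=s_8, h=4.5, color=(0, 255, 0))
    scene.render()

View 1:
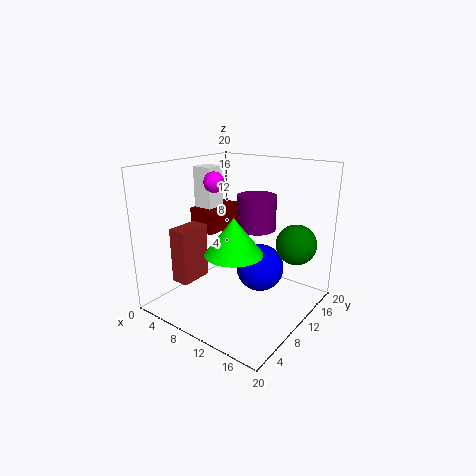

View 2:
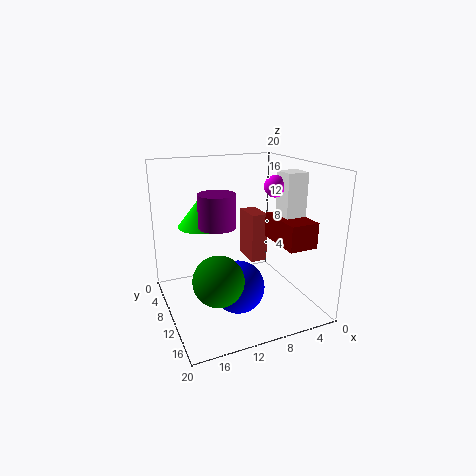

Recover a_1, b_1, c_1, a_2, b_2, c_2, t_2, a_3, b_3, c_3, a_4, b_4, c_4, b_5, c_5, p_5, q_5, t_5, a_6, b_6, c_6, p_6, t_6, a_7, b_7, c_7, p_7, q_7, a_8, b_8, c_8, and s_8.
a_1 = 5
b_1 = 11
c_1 = 17
a_2 = 13
b_2 = 10
c_2 = 12
t_2 = 4.5
a_3 = 15.5
b_3 = 17
c_3 = 8
a_4 = 11.5
b_4 = 13.5
c_4 = 4.5
b_5 = 9.5
c_5 = 9.5
p_5 = 4
q_5 = 7
t_5 = 3.5
a_6 = 1.5
b_6 = 10.5
c_6 = 11.5
p_6 = 3
t_6 = 7.5
a_7 = 4
b_7 = 3
c_7 = 4.5
p_7 = 2.5
q_7 = 4.5
a_8 = 13.5
b_8 = 4.5
c_8 = 10.5
s_8 = 3.5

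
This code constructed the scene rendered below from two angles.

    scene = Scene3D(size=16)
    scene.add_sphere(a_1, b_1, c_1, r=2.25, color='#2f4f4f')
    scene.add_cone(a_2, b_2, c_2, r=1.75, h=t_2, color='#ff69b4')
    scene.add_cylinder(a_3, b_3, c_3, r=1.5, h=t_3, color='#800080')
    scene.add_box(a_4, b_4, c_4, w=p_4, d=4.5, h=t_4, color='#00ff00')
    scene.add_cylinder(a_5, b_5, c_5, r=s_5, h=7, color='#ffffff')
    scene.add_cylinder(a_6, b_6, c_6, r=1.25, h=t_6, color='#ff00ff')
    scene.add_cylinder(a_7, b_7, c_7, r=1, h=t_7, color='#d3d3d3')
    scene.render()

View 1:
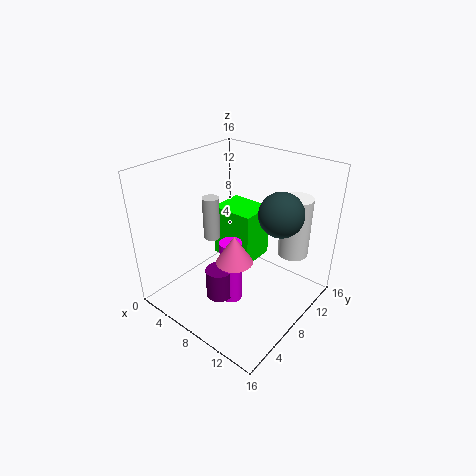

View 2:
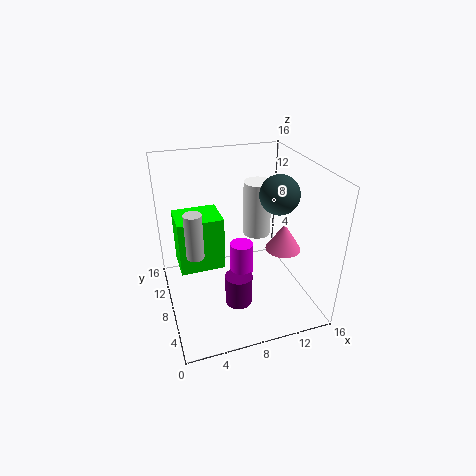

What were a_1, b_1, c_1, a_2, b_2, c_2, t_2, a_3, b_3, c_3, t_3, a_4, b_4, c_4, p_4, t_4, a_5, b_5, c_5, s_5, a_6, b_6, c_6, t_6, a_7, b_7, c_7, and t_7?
a_1 = 13, b_1 = 8.5, c_1 = 12.25, a_2 = 11.25, b_2 = 3.5, c_2 = 8.75, t_2 = 2.75, a_3 = 7.25, b_3 = 5.5, c_3 = 1.25, t_3 = 3.5, a_4 = 1.75, b_4 = 10.75, c_4 = 2.25, p_4 = 5.5, t_4 = 6.75, a_5 = 12.25, b_5 = 13, c_5 = 5.25, s_5 = 1.75, a_6 = 8, b_6 = 6.75, c_6 = 0.5, t_6 = 7.5, a_7 = 3.25, b_7 = 8.75, c_7 = 6, t_7 = 5.25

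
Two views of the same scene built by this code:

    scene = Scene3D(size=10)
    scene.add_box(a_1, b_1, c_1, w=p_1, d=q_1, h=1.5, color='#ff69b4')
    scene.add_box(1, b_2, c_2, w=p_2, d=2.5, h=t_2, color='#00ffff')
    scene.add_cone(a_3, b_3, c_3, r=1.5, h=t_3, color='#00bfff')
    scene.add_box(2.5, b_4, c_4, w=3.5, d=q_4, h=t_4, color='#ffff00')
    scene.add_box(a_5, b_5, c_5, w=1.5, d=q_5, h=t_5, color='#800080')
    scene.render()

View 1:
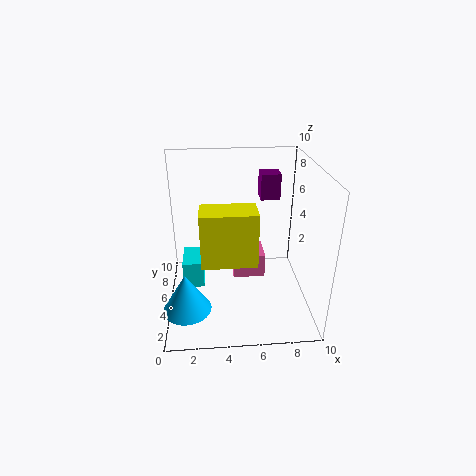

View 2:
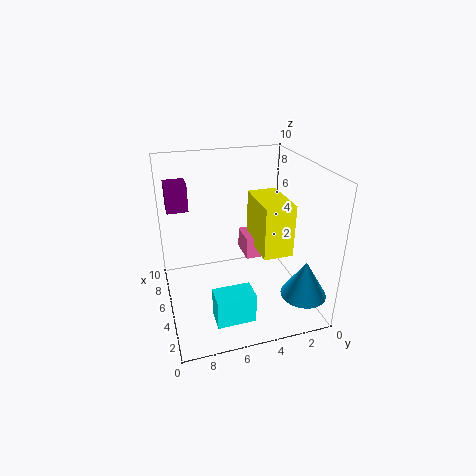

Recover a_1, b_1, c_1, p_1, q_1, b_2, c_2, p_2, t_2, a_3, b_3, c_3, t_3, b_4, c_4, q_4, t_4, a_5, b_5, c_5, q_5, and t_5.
a_1 = 4.5; b_1 = 2.5; c_1 = 3.5; p_1 = 2; q_1 = 2; b_2 = 5; c_2 = 1; p_2 = 1.5; t_2 = 2; a_3 = 1.5; b_3 = 1.5; c_3 = 2; t_3 = 2.5; b_4 = 2; c_4 = 4.5; q_4 = 2; t_4 = 3.5; a_5 = 7; b_5 = 8; c_5 = 6.5; q_5 = 1.5; t_5 = 2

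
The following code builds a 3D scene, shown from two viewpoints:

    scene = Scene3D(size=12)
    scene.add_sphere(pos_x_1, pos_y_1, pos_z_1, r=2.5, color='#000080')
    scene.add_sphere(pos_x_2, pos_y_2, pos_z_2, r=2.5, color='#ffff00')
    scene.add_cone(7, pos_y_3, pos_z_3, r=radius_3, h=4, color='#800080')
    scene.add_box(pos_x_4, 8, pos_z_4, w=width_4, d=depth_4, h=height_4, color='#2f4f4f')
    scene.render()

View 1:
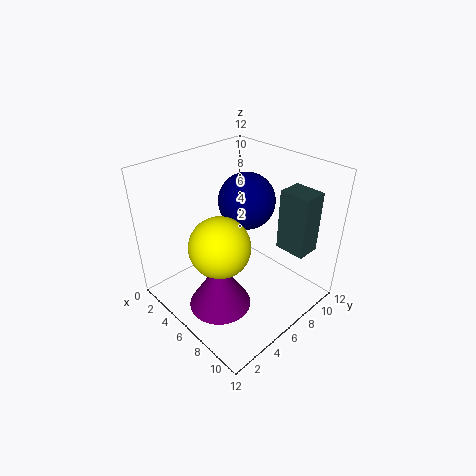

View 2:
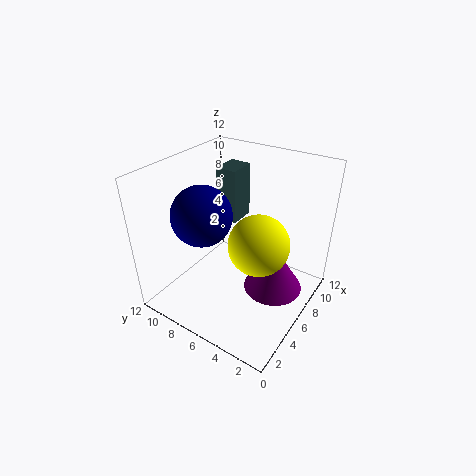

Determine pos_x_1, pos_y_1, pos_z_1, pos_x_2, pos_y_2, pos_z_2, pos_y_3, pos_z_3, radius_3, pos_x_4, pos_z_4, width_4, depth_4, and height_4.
pos_x_1 = 4.5
pos_y_1 = 8.5
pos_z_1 = 8
pos_x_2 = 6
pos_y_2 = 4
pos_z_2 = 6
pos_y_3 = 3
pos_z_3 = 1.5
radius_3 = 2.5
pos_x_4 = 8.5
pos_z_4 = 5.5
width_4 = 2.5
depth_4 = 2
height_4 = 5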